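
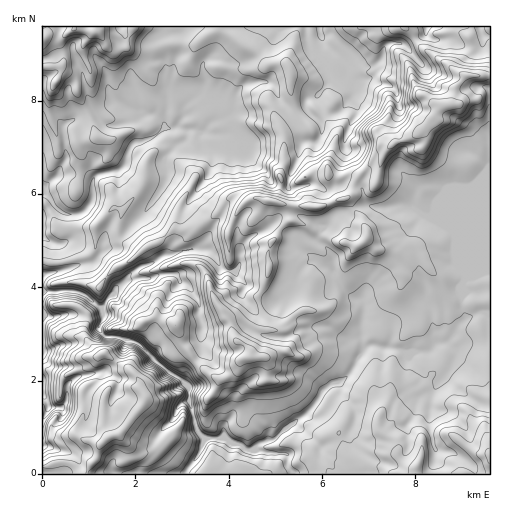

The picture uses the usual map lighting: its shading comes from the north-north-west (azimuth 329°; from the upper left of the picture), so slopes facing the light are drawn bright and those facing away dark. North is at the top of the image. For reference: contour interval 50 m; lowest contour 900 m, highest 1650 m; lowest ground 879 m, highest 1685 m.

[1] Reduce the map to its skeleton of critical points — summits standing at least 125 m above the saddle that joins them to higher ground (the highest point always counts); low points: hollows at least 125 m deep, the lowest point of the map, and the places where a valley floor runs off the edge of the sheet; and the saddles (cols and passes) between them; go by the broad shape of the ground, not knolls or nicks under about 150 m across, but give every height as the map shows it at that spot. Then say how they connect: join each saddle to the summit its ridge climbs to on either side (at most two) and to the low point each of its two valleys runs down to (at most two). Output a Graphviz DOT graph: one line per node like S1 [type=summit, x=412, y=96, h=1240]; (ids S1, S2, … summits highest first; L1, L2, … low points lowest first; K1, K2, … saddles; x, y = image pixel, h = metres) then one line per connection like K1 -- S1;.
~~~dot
graph terrain {
  S1 [type=summit, x=145, y=400, h=1685];
  S2 [type=summit, x=247, y=358, h=1682];
  S3 [type=summit, x=449, y=105, h=1676];
  S4 [type=summit, x=489, y=456, h=1663];
  S5 [type=summit, x=74, y=29, h=1355];
  L1 [type=low, x=43, y=220, h=879];
  K1 [type=saddle, x=260, y=303, h=1455];
  K2 [type=saddle, x=481, y=311, h=1353];
  K3 [type=saddle, x=289, y=469, h=1280];
  K4 [type=saddle, x=166, y=237, h=1251];
  K5 [type=saddle, x=193, y=419, h=1226];
  K6 [type=saddle, x=152, y=49, h=1087];
  K1 -- S2;
  K1 -- S3;
  K1 -- L1;
  K2 -- S2;
  K2 -- S4;
  K2 -- L1;
  K3 -- S1;
  K3 -- S4;
  K3 -- L1;
  K4 -- S1;
  K4 -- S3;
  K4 -- L1;
  K5 -- S1;
  K5 -- S2;
  K5 -- L1;
  K6 -- S1;
  K6 -- S5;
  K6 -- L1;
}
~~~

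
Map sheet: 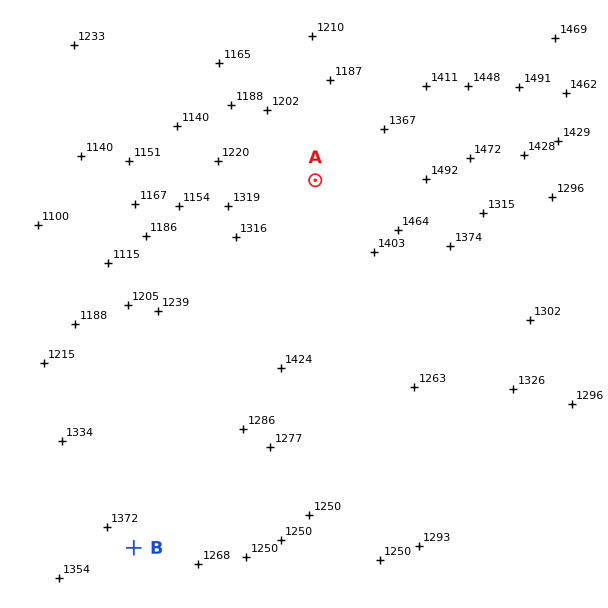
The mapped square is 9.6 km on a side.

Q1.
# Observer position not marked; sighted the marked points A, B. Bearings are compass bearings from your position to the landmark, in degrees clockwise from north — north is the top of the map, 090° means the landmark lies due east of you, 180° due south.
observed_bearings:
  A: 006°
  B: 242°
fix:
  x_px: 285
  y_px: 467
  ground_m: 1255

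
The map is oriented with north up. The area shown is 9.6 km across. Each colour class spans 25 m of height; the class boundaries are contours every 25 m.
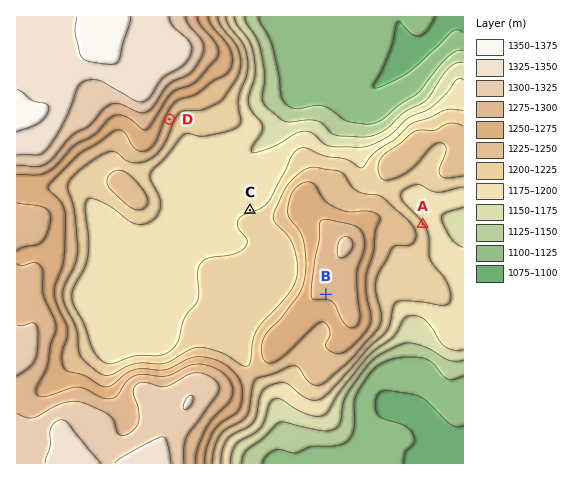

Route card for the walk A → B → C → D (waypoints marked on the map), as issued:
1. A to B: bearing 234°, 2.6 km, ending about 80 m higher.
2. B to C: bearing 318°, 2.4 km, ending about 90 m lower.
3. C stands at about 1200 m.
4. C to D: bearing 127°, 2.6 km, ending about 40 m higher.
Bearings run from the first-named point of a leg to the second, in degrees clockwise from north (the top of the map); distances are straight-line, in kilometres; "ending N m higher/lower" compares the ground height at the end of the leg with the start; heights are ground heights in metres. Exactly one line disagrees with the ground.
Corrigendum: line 4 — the bearing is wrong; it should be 319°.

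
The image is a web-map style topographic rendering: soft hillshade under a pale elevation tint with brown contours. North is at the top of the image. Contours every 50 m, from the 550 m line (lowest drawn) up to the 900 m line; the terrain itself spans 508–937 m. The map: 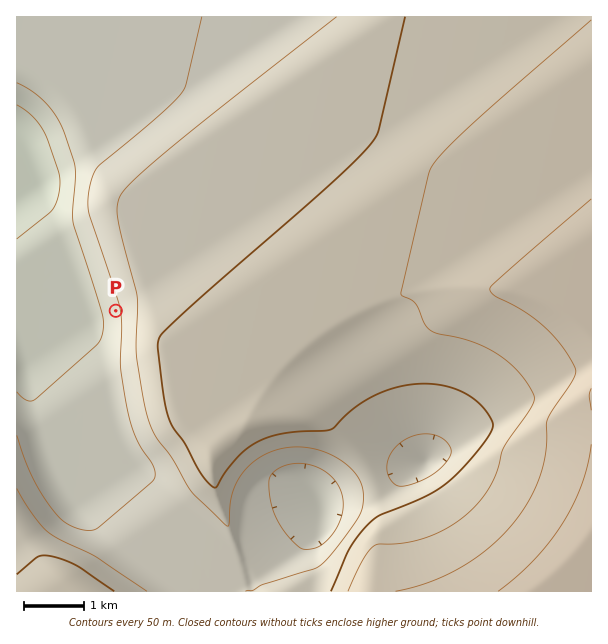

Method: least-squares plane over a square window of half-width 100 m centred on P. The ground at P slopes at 10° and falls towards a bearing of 259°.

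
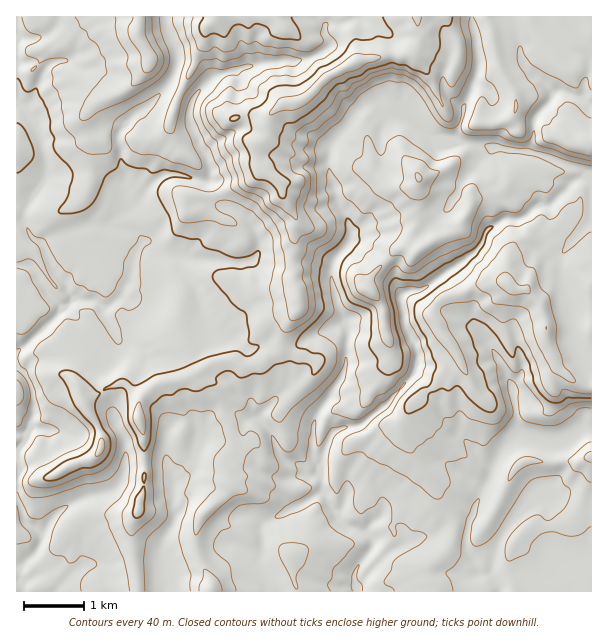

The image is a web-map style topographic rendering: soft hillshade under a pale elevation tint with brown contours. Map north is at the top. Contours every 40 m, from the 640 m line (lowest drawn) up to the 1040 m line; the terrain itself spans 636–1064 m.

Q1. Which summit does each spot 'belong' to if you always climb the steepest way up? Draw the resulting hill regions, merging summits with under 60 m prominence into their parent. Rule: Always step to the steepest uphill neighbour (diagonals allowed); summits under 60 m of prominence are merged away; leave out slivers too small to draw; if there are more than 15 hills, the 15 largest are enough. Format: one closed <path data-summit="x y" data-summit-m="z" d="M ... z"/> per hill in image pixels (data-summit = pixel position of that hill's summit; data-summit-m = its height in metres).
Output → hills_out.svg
<path data-summit="353 63" data-summit-m="1064" d="M591 16l-271 0 5 8 0 11 5 10-10 9-14 6-45 2-46 14-9 8-1-6-5-6-11-6-12-4-3 13-8 12-14 16-15 9-11 11-8 12 3 14 0 15 5 10-3 14-25-14-47 1-7 2 2-18-4-21-8-18-9-10 9-14 9-24-10-10-17 3 1 527 575-1-1-31-22 4-11 8 0-6-6-12-4-21 0-27-3-10-11 3-30 34-10 18-4 24-8-1-4-4-10-19-2-15 3-15 12-29 11-18 1-7-7-4-41-44-6-17-7-7-8-15-10-8-2 5-20 21-30 26-18 3-11 5-11 23-2 11-7-10 1-36 29-46 3-9 2-21 0-15-10-21-7-27 1-18 18-24 0-12-6-15-7-11-9-33 0-12 4-13 31-37 6-3 8 0 15 15 22 6 24 18 24 0 18 4 47 5 49 17 12 8 3 0z"/><path data-summit="419 177" data-summit-m="963" d="M377 103l-8 0-6 3-9 10-5 9-17 18-4 13 2 20 4 9 3 16 12 21 1 17-2 6-12 12-5 10 0 14 3 12 14 36 0 15-2 21-3 9-13 24-12 15-5 13 0 30 7 10 2-11 10-23 12-5 15-1 9-6 24-22 20-21 4-9 2-14-3-10-11-20-2-28 3-4 21-4 48-35 7-8 5-12 6-7 14-8 15 0 18-13 13-1 21-23 15-5-12-8-49-17-47-5-18-4-24 0-24-18-22-6z"/><path data-summit="507 284" data-summit-m="934" d="M591 176l-7 0-11 5-21 23-13 1-18 13-15 0-14 8-6 7-5 12-7 8-48 35-7 2-9 0-8 6 2 28 11 20 3 10-3 20 9 6 4 10 11 12 6 17 25 28 16 16 6 3 10-16 16-12 18 1 7 3 18 0 11-4 9-8 11-1z"/><path data-summit="137 33" data-summit-m="982" d="M165 16l-106 0-3 10-8 8-12 4-20 1 0 24 17-1 10 10-9 24-9 14 9 10 8 18 4 21 1 17 51-2 26 14 2-14-5-10 0-15-3-14 8-12 11-11 15-9 14-16 8-12 4-15-3-15-9-19z"/><path data-summit="591 456" data-summit-m="768" d="M591 430l-10 0-9 8-11 4-18 0-7-3-18-1-16 12-10 18 0 6-17 32-9 30 2 15 14 23 8 1 8-32 14-22 22-22 8-3 5 2 3 47 3 13 5 8 0 6 11-8 23-4z"/><path data-summit="216 17" data-summit-m="1031" d="M318 16l-151 0-1 10 10 24 0 12 24 10 5 6 1 6 9-8 46-14 38-1 21-7 10-9 0-3-5-7 0-11z"/>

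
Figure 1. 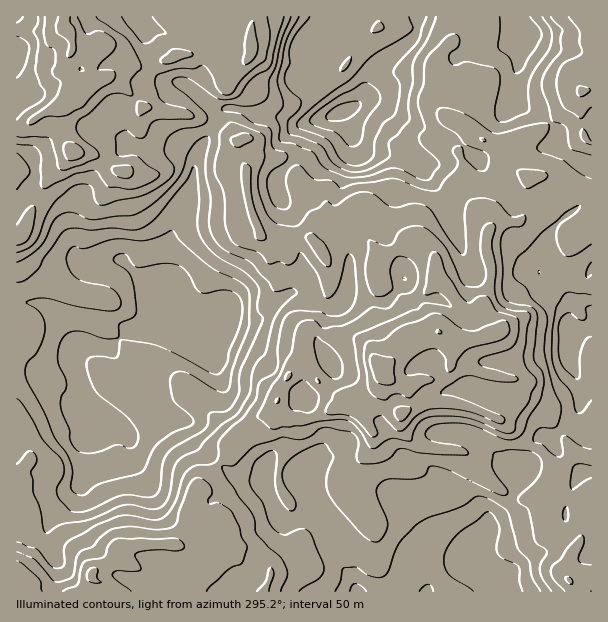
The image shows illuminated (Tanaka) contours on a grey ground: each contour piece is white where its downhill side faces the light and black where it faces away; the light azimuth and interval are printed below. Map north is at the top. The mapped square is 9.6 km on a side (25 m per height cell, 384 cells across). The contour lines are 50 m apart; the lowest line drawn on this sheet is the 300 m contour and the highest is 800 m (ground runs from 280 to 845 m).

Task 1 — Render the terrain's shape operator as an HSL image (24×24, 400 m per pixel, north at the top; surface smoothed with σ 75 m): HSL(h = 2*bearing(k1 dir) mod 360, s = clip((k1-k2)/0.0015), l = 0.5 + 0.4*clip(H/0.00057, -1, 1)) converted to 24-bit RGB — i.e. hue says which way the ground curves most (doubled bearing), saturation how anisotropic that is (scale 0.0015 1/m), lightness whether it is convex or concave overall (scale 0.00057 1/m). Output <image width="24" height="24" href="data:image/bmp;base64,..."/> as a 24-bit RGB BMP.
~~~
<image width="24" height="24" href="data:image/bmp;base64,Qk32BgAAAAAAADYAAAAoAAAAGAAAABgAAAABABgAAAAAAMAGAAATCwAAEwsAAAAAAAAAAAAAmdOZEWiQ/QCPzfL+eEsBOTbFT5p3t2tSQC60How177CdYkm9j5e0sEi3NkCdccF6g2+bQrqJjJ1HSj0paiM/kju31vT1r7fu25JrKAcsNuaL6z6N1afoqEazbYO2cpWxrYGwf7bEYd+bjjeWk7uBkzaftWi2kq5sV25qiJRob1t1b0acnFG1M7podc460blEe3M9KniTaKHFiJzKwbLZgIrb7kXKsVFxqbuZaK1sQmF6l0lIrz5eaDxjscCFi7fBal6TjohqcXZZL1Fbk1NVnLKJPbiJ14RlcpGLSqdpI1I/SGo4xMN9VC1boSqD5tGFfbdrqHarcSNykb9wikePX0uwotqti09ygkVoqHp/nJR9PRs6OtJne7yKmVBK0sJnqlVxybVcETk+YY1XjJBFRyFBQ4Jy9OrXtGNeblM3eUOQN6eAbU6fxMiYjGRAbD8+aaGIcnGYokWFme7xJ83ZtT6twaWNIYp0z6+ay+bXORiIaYqMW3aEWUiShsa2wHpO3iVOwZtTGD8dq4MfKmkxjHhK5md8UKpkfU0tK4TYgdrdcsVPc0E2L4tnvJNiYl7JjNZykXxCWjd4bEZGdVVHOYM/RJBCgTOCyZve9Knd1GLJyLhYLHEsJCsS2f871w6yO/9eJVYNSi0HMQICt/+SGIhwQ6pNWEiXmLiGgk1xZEBmfVtjcIxudaedfD0zLrQ/Gotd1Emf983ZRNXq1k3/yMD+fv+/ELfQ+q7XSjPxocD/zPL/74+mNFetcMaPIS9xhWVPkVqDX0GBtqOGdK6uYF+CgZWzrOPPLw5db3089Oqa/wI8A/91KYC75gCapPWNVXzk048pOlIWilQ4scJ60PDWLbrUOxNegl1JUHdpT02MdbyClVyOeZyles6cgUQuDAsoscOUQRtp/8W1GeIuLxgwU+vV/c/OIksUgy4428liLH4pitAtrdQ5HRZLaCCG3ZeSRlqAW2BFf4dKRadbkpBIk187c2GlIkx7o4hXp1im39yeoifnaYrbd+y7uUy3+c34eqPooqv137T8v/LId6VnEypZGHlml9V3ly6AkFh1sqNYRc9nRaC0mVB0jWFBKFJBcSM9ILY4puGi5DhGHEw6s40+MHAym6c+6NSNWxoqKcwWvKH7+ND7lAOiTMQajZI6UoOmnNXpucvsx3iyVjhQbUprq4iFfT9lGUk15NRNN3ATm0IuFZRry2QvGOhEgBGF/LgeK/jr/82PDSYTdyQO5iBpP1vZPpIvPcReXUksW20ufTg+nF90WFtze09RlkpbSYF2nst3Rpelv9A7EX3cWd6O3FBTCiEs5vzPKw5F9OqDQyWQNhxNvJRugrQ5u9LxKX12XDQ/h2k8VlEtXaRAQ1KMeFCrtaDNmJvQrO/iaTLr0frfdRx4U+ePuDrJmsLXuOykIQQv+vjRPRVBRKNdQmum3bCr/tLNYCp+Zz6ku4uif7O1f7V6F2RvUEaaua2fp8+QOOGwWC9twINlmmTMmMI/PZZ4nrN2nC5POzZ/zuKwhVbpzpXLKH1t61GJEbcV1FJxKV9mzmV5qWlMr79gGGNAEig7r7dj5fi+HA8zRYRLer2DMarW7NfzinK/iM7OriDEjb2Se7BxUBk1uqswt2yeK7qgDinE9F6dv60rCtW90+D4urPx7cv1ABAz0NOo+PfHHRZcZ8CRUNR6IrCPXx5G3n1fYSMaNzoc2thwbi1bW6PKv9Tneo/NkE4zMAsDIbR1z/zyWTT1Ni0Orpssj1M+Ax410JFr1vGsRPn5Y7Xe1rTVWB9dLBg1xK9Ytl2UWYOq0F0vPO35iM/oiow4WiE67jWO8dH6K+WGcHEKS2csi0Wb06VagjXfn+b5AM6j+vkU8B4AJTIBHTIBUAwuYUmscqJhnjhWyKp1fNO+Y9AsJE9u3mGskR54l+dRKHgg90CZ99TuLWyMNaJ0lee5QKvIbwcnxykAAKIChteaiWzw+onmDUcdCTkTSFwvlXu5u9GamWJryaV/DyMwjjlYrX6d5cS/wz+tr8huc50v7oHDXmfTwis8PSAIGXNOmOau+VVzZ/YOCxwopEew+dLrE3KHRnnBQ46twtmTW2iAyralHCOlQ1G8vbHNu8mrS1MgwZQtofeD6JmwSN/bMCC13dD7nkf6b7qr7aGx8+vYBRkuXYmjpVu76X63B0QZDnhq56ugf5NvcZxNaDR1JlBSp4JBw3A5Fy/r8eHSU/uASOFbkCtfYyZJkJU6fZQym1GrzdN56piPNh+MF1w/RV5duX9yzbTZAFCE1Zxsu6d6l4xpXz57Pxw/iqcncuBf"/>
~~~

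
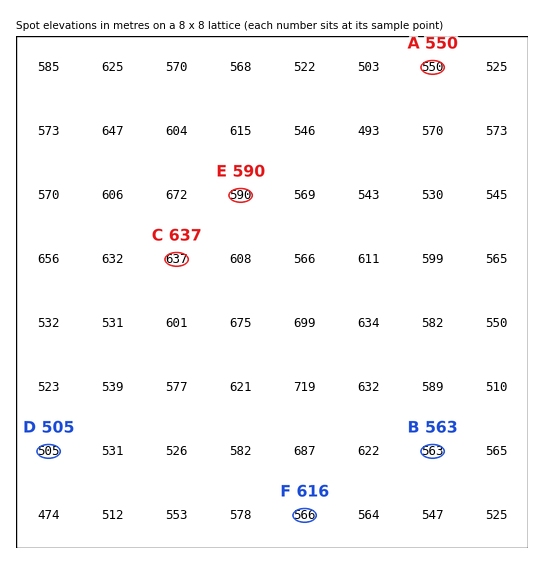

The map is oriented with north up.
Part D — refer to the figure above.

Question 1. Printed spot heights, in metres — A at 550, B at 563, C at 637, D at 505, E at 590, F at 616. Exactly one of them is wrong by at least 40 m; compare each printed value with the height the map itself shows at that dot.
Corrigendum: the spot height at F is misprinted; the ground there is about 566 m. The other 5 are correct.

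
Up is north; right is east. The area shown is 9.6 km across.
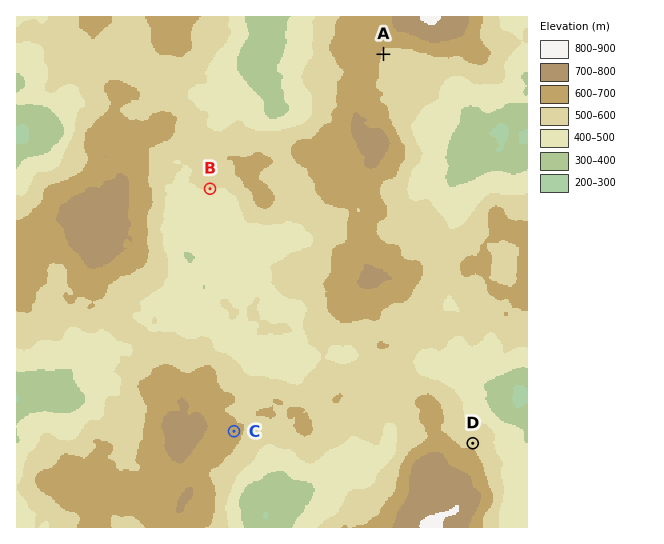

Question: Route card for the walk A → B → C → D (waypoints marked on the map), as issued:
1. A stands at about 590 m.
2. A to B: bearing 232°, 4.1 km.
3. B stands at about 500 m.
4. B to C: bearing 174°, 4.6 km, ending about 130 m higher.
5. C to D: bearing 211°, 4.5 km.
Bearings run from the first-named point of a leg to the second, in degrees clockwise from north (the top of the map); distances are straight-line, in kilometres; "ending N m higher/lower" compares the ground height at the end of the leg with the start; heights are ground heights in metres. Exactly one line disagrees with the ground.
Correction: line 5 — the bearing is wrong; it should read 93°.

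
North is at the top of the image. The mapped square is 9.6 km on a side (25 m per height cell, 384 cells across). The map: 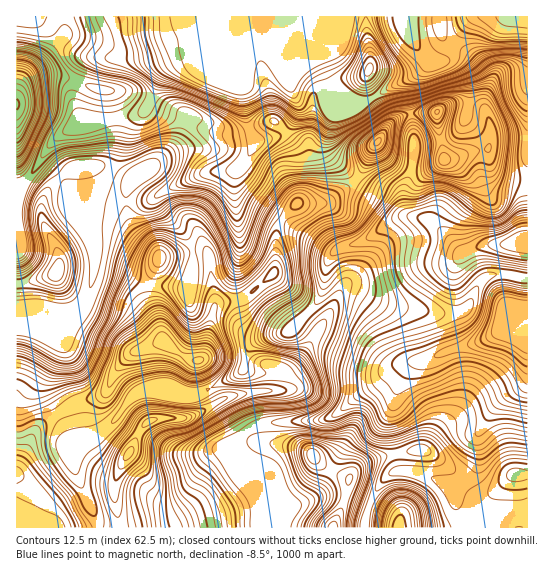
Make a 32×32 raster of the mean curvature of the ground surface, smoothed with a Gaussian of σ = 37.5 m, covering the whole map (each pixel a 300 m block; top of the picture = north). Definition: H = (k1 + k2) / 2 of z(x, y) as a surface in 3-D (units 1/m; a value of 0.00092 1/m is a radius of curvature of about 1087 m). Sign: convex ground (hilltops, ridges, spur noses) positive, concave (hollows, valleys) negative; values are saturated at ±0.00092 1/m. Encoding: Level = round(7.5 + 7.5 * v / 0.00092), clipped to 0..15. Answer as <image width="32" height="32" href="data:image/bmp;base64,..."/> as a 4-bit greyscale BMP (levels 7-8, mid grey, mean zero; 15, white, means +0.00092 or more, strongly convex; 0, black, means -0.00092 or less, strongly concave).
<image width="32" height="32" href="data:image/bmp;base64,Qk12AgAAAAAAAHYAAAAoAAAAIAAAACAAAAABAAQAAAAAAAACAAATCwAAEwsAABAAAAAAAAAAAAAAABEREQAiIiIAMzMzAERERABVVVUAZmZmAHd3dwCIiIgAmZmZAKqqqgC7u7sAzMzMAN3d3QDu7u4A////AHiaVph3l4hXdZ7AXrpWh3iImDi3eHiYZ3U11B76Rnh3eZVZpJhZhXd2ZroHhVd4iKhkeMand3Z3V7muUjV4h7uXVnbdg1Rnd2n5e6qruXaYiVd0jVJCJomb6rdYrIVGh3p3dS3+/GMjIQCMM2iIhphnmYonuXz6ZWeFGHRpmZdnhoudgTQgbv/++mVmeImYdZl2XKZBnFA1arVmV3Z5mJe4QlnLmd/3Xdx1dmZVV4iWdFVY26yJxWQlmIZnd1VFZWd2V4e9RpOFI6t3eImZlGd3ZkWVqxW2lmRLh4iJqdZXZYdUyXZGycmLV5eYiYbGFbzpRIl3VrSc21S5l3dlrL8oylV5zFfSSuhTmZdmZXqXCMhVd+154inHYiWJeIVUNS61d3a3XKJKtnZ1OJhnZUM/Vnd3V92SWcmZy2NEZ3zEPmd3hxarg3euq5endzSctyqXdoqEJGVXe6mZZnpJmIaBu7mKu3RVSKVVWYhI/HqU4GqqiMuaqVWYh437I9mbo+QTRmR5h2hlWfWe/QO0esTZVWVlVorLjvWgAb958ly021V4h1vshDmQlXAJz/uOY8k2vN2ZYjRHVLdbYAF8zWTaeYZmREZ3eWZ5jeliAE3HqGRFeHZ3d3h3dUrnVmVZy1V6mIhmiHeHd3dJw1eYhSRmiXeYZ3d3iHd3aYN3t1Zm"/>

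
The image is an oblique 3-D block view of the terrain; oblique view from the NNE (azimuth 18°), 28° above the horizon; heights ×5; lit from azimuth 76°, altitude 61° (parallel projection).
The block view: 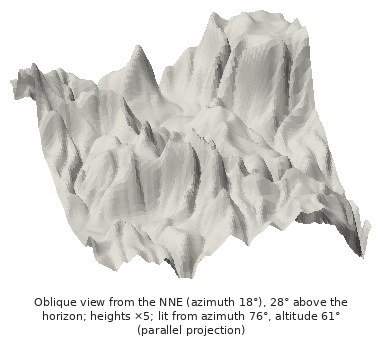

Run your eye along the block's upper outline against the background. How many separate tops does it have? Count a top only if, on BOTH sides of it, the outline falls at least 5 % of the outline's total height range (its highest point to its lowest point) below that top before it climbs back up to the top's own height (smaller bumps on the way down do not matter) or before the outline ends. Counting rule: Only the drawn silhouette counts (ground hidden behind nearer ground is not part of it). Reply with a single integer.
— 3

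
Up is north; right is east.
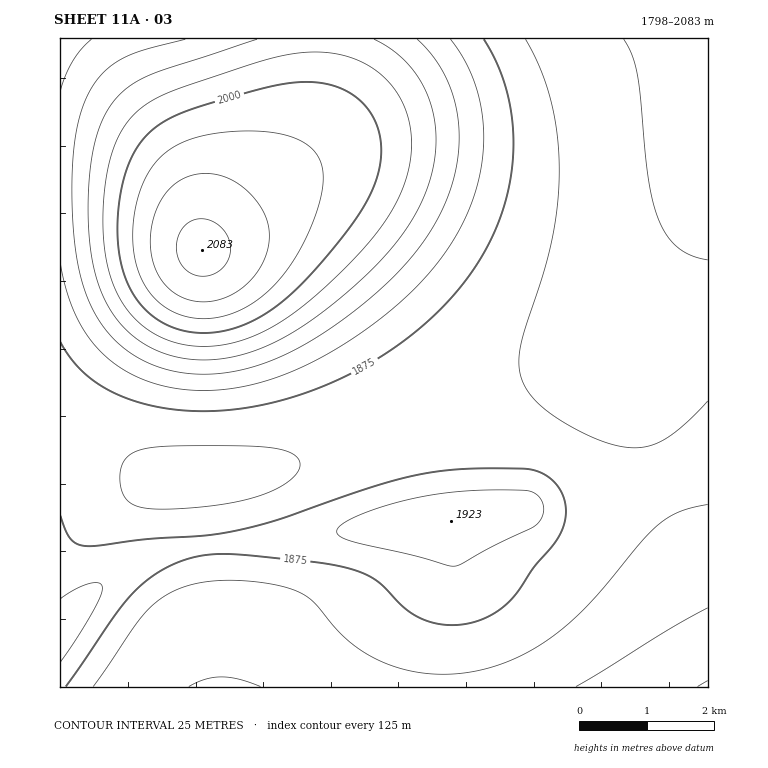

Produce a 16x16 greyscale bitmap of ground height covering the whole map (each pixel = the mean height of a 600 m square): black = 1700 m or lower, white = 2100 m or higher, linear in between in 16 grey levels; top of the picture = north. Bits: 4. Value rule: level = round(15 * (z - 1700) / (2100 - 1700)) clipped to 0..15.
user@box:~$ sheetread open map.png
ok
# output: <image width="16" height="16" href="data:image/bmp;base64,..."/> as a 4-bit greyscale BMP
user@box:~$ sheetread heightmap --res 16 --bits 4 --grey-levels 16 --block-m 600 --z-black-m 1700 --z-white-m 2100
<image width="16" height="16" href="data:image/bmp;base64,Qk32AAAAAAAAAHYAAAAoAAAAEAAAABAAAAABAAQAAAAAAIAAAAATCwAAEwsAABAAAAAAAAAAAAAAABEREQAiIiIAMzMzAERERABVVVUAZmZmAHd3dwCIiIgAmZmZAKqqqgC7u7sAzMzMAN3d3QDu7u4A////AHVVVVVmZVVEdlVVZmdmZVV3ZmZmd3dmVXd3d3eIh2ZlZmZmd4iIdmZmVVZmZnZmZmZmZmZmZmZmZ4iHdmZmVVV5q6mHdmZVVYrNy6l3ZlVVm97supdmVVWb3u3LqHZVVZvd3cypdmVUmszMzLl2VVSJq7zLqXZVVIiZqqqYdlVV"/>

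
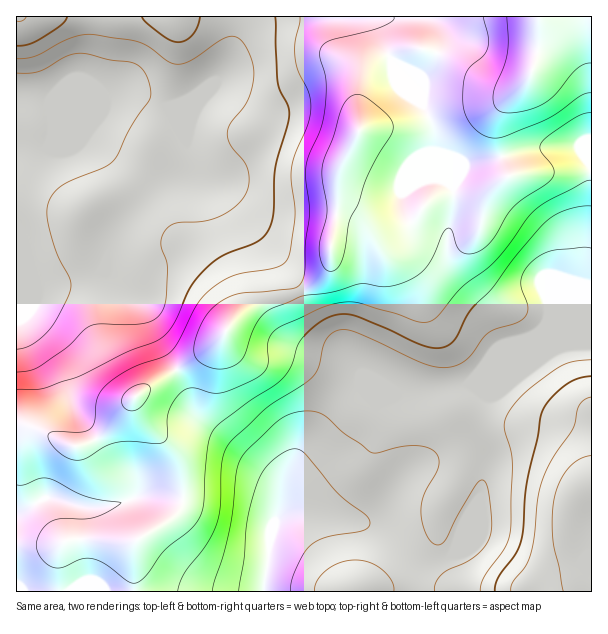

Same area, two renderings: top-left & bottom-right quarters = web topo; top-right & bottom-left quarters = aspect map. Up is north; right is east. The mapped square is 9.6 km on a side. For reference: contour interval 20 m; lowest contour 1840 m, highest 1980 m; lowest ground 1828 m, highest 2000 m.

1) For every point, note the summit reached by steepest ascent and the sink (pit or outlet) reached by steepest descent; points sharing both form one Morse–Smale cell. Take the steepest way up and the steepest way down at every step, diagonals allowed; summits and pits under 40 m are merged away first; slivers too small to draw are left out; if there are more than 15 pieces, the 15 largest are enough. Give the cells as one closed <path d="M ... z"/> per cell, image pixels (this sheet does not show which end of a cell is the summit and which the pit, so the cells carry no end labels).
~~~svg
<path d="M591 16l-51 0 0 28-8 28-8 12-9 4-14 0-9-3-33-23-19-8-23-6-19 2-21 11-9 7-4 6-6 24 2 33-18 33-4 10 0 29-7 37 0 20-5 12-23 18-16 6-18 4-24 10-13 11-9 15-13 13-70 43-19 24-20 20-17 9-10 1-36-18-17-4-5 1 1 167 394 0-1-19-9-17 10 9 14 0 24-7 5-6 10-15 17-42-1-19-6-6-19-7-20-1-22 7-15 13-14 22-15 14-7 4-38-8-31 0-16 4 43-43 37-21 10-8 6-14 3-22 4-6 10-6 8-2 27 0 42-11 94-39 31-2z"/><path d="M539 16l-522 0-1 407 22 5 36 18 10-1 17-9 20-20 19-24 70-43 13-13 9-15 13-11 24-10 27-6 21-12 9-10 5-12 0-20 7-37 0-29 4-10 18-33-2-33 6-24 4-6 9-7 21-11 19-2 30 8 45 29 9 3 14 0 9-4 8-12 8-28z"/><path d="M591 344l-30 2-94 39-42 11-27 0-8 2-10 6-4 6-2 16-7 20-10 8-37 21-43 43 16-4 31 0 38 8 7-4 15-14 14-22 15-13 22-7 20 1 19 7 6 6 1 19-17 42-15 21-24 7-14 0-7-4 6 12 3 19 178 0z"/>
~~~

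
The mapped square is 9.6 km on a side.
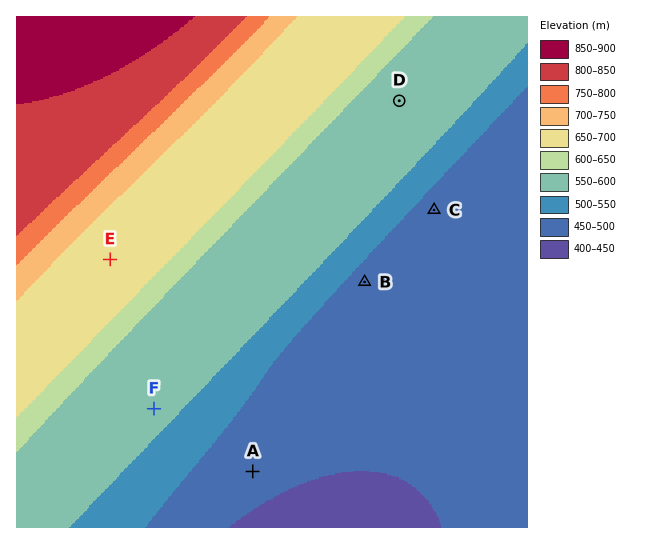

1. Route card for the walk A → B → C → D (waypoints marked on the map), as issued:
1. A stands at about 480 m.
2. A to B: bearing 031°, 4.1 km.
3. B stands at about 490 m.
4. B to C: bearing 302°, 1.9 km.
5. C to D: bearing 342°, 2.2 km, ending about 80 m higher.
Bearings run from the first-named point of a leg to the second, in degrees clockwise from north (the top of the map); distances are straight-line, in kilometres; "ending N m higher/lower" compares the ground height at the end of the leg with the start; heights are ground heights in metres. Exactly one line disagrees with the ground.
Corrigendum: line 4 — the bearing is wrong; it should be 044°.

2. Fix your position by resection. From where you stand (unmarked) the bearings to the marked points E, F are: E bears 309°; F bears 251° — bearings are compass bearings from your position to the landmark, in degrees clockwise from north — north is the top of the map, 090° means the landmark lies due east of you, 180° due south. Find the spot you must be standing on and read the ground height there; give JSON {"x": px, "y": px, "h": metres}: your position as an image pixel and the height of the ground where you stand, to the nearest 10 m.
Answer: {"x": 253, "y": 375, "h": 500}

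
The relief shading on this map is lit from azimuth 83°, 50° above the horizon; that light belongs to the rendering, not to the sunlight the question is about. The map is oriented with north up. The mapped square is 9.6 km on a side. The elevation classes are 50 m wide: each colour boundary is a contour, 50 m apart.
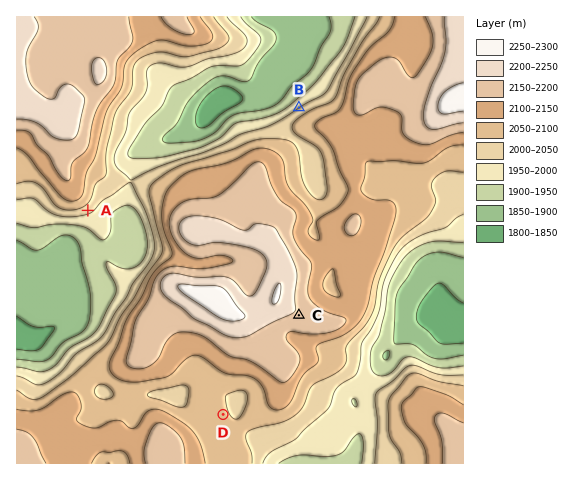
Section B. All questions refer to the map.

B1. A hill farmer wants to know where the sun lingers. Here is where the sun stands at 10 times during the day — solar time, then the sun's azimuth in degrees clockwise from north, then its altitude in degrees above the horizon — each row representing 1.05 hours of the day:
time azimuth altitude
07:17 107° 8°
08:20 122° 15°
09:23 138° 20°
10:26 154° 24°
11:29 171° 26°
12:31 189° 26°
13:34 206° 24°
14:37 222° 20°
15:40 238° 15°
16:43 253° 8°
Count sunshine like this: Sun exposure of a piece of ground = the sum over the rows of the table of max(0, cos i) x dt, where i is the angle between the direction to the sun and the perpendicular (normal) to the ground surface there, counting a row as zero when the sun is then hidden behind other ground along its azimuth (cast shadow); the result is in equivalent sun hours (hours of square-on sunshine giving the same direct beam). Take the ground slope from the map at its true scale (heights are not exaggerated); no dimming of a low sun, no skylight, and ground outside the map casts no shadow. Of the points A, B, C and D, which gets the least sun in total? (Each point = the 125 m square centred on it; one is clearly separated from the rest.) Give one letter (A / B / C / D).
B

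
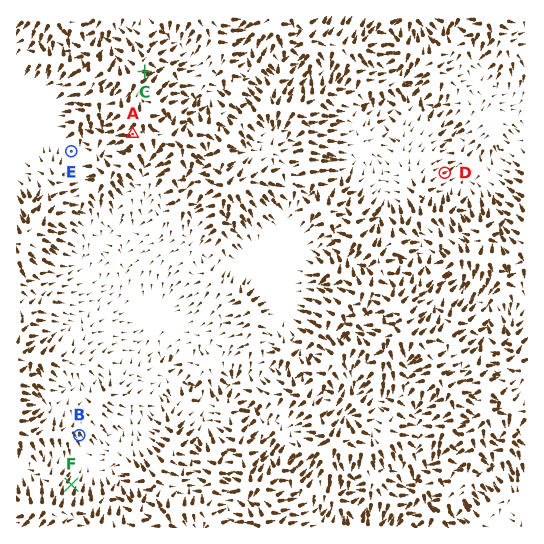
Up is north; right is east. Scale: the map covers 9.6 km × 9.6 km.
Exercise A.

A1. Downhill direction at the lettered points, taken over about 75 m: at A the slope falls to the W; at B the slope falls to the SE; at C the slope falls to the E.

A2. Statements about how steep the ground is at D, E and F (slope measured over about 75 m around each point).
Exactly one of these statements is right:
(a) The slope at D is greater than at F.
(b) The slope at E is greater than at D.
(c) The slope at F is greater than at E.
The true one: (c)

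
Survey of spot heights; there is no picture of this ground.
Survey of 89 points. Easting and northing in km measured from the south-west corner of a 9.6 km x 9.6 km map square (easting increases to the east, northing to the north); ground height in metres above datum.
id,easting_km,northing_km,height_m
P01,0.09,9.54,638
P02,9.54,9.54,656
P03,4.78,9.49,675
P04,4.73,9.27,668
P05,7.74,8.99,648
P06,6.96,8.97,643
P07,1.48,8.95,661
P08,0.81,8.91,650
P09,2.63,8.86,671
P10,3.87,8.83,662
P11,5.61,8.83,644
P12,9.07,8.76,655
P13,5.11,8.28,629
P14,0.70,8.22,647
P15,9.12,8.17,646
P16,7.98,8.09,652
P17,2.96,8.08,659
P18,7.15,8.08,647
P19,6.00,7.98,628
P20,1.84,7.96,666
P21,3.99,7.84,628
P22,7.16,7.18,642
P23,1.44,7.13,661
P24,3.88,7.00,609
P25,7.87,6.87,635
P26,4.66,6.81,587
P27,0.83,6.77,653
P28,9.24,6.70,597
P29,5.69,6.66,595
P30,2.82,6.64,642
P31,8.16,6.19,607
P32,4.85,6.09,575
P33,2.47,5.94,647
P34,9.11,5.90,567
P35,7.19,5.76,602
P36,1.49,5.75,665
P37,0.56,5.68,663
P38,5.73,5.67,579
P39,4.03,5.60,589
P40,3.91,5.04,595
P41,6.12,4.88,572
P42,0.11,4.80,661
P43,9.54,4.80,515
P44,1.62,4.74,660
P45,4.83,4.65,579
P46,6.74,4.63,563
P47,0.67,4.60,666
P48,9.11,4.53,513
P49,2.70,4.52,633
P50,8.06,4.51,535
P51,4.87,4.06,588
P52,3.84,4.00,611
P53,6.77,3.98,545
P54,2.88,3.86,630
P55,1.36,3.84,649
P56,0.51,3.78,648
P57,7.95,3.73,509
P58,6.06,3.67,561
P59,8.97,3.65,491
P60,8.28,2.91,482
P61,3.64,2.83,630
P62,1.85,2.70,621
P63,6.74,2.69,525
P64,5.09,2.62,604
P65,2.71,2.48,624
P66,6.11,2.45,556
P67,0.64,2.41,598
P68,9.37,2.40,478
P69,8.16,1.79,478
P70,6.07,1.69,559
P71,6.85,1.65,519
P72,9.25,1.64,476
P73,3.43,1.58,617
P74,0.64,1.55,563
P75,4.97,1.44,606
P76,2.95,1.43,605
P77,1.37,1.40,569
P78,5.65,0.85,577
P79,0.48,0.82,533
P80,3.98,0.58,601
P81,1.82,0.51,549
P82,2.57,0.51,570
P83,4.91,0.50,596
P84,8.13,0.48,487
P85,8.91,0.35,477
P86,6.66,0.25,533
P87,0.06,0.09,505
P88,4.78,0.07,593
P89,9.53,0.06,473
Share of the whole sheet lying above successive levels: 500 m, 91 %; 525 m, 86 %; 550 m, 80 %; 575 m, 71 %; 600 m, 56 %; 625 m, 41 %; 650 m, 19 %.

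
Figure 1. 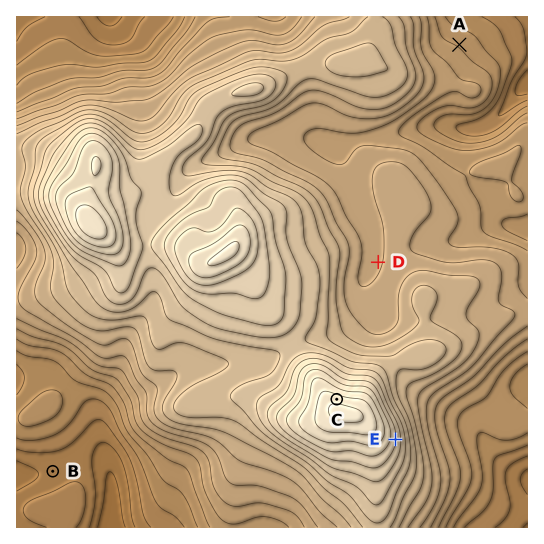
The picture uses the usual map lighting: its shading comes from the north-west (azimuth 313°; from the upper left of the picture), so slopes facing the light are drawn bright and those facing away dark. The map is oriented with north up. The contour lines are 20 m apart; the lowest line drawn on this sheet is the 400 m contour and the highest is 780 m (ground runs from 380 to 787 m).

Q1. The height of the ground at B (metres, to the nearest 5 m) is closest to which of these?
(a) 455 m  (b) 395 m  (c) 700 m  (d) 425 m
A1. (d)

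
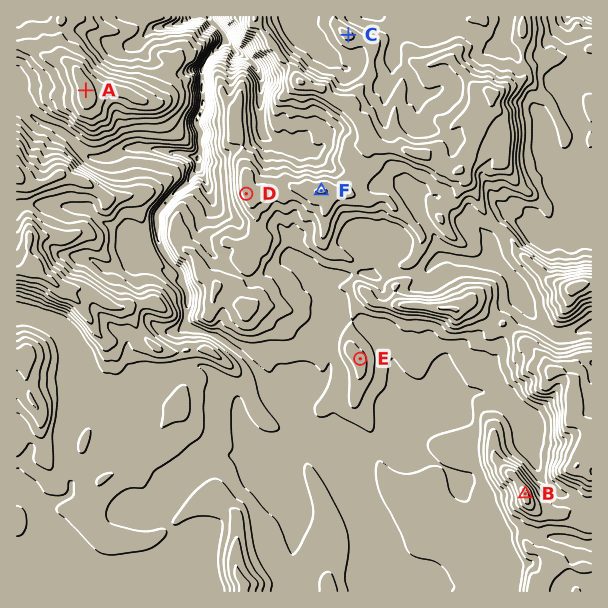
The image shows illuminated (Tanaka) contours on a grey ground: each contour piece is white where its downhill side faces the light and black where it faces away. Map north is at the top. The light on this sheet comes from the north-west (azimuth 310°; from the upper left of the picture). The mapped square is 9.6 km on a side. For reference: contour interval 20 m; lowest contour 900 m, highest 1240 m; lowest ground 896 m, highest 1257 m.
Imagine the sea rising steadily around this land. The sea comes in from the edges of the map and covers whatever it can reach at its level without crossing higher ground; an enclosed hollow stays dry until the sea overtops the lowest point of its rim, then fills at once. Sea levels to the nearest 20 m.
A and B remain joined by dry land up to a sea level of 1080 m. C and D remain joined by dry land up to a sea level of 1140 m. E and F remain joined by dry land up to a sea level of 1100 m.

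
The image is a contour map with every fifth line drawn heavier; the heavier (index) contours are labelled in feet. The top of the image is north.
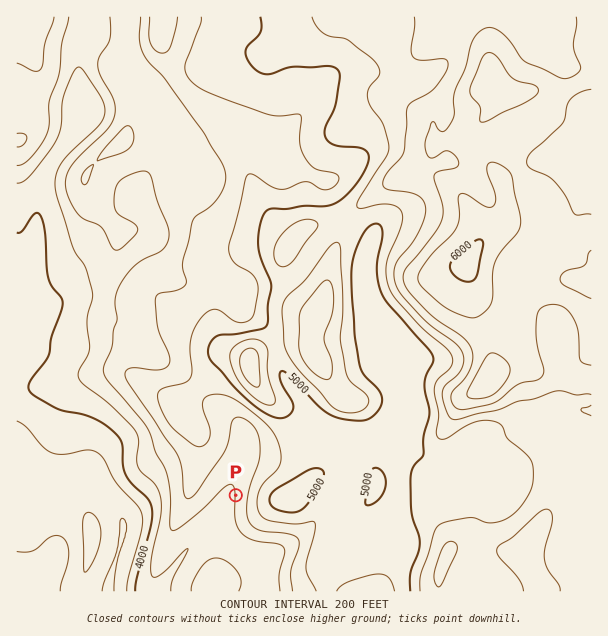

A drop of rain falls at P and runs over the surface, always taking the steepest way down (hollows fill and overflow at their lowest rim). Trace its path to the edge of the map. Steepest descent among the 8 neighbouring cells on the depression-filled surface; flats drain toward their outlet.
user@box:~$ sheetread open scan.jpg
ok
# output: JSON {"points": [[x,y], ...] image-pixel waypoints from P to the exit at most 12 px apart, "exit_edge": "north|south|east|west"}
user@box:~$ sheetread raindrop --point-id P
{"points": [[236, 495], [224, 503], [219, 515], [213, 527], [204, 534], [192, 543], [183, 555], [174, 567], [165, 579], [164, 591]], "exit_edge": "south"}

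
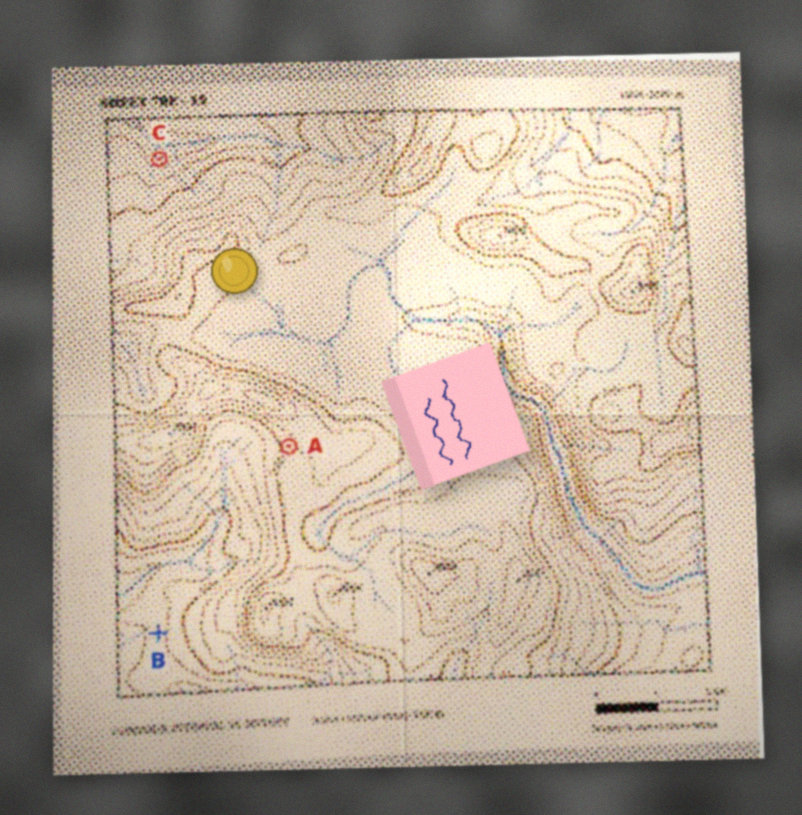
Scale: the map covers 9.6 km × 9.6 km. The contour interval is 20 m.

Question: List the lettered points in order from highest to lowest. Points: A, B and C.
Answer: A B C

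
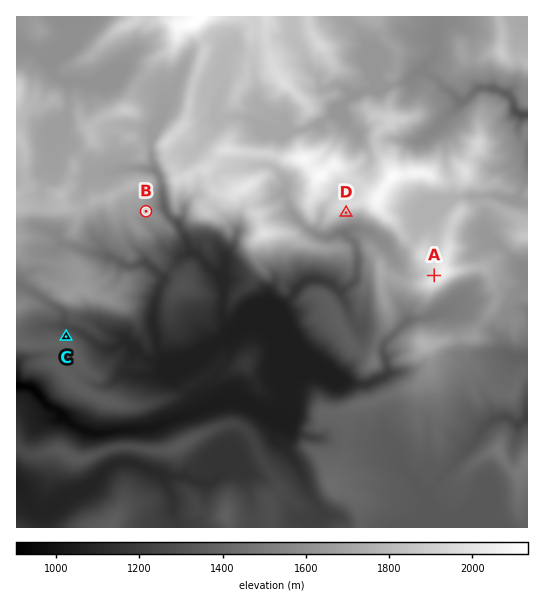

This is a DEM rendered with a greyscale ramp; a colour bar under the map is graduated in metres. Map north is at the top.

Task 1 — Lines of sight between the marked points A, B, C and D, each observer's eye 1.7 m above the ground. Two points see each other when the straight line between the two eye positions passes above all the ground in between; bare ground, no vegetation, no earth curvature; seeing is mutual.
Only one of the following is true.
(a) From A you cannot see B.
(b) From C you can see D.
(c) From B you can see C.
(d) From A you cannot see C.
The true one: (a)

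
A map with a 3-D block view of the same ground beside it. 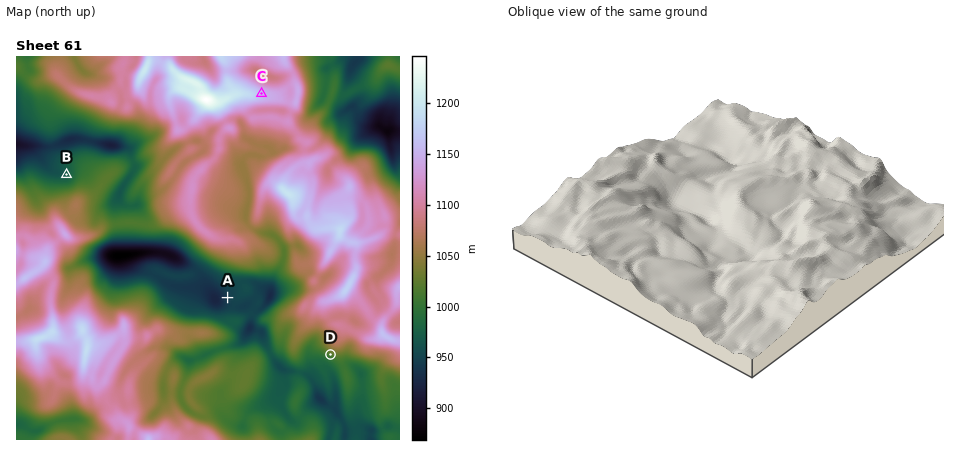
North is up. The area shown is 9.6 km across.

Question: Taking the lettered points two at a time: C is higher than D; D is higher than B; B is higher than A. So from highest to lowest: C D B A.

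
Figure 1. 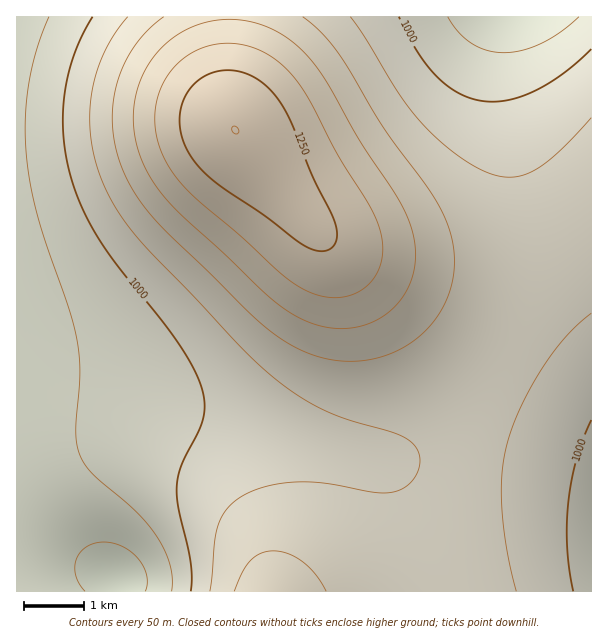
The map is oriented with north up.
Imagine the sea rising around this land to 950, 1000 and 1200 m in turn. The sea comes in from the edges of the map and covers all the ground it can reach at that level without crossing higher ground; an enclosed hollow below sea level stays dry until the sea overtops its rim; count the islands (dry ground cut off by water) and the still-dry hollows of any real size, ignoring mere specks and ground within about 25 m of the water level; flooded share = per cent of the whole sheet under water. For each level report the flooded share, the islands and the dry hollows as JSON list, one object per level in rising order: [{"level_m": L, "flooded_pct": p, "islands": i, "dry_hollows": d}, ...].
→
[{"level_m": 950, "flooded_pct": 11, "islands": 0, "dry_hollows": 0}, {"level_m": 1000, "flooded_pct": 25, "islands": 0, "dry_hollows": 0}, {"level_m": 1200, "flooded_pct": 90, "islands": 1, "dry_hollows": 0}]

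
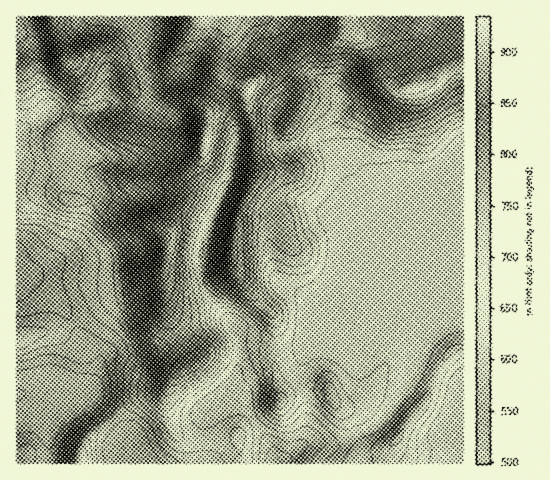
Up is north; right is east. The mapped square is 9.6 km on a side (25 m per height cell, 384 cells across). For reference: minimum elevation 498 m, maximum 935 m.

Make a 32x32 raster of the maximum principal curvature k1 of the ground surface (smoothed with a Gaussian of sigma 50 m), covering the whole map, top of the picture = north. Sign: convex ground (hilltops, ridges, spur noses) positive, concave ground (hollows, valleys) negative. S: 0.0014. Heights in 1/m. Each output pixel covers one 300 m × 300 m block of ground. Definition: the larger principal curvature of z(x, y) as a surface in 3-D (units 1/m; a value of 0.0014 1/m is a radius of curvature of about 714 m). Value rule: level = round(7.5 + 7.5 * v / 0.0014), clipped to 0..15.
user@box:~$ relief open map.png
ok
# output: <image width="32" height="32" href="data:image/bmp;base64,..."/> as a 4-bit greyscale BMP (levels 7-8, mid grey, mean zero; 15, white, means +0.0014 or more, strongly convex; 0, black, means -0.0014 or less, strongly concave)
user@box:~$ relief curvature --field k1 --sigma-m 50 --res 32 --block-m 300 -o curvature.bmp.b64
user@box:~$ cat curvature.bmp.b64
<image width="32" height="32" href="data:image/bmp;base64,Qk12AgAAAAAAAHYAAAAoAAAAIAAAACAAAAABAAQAAAAAAAACAAATCwAAEwsAABAAAAAAAAAAAAAAABEREQAiIiIAMzMzAERERABVVVUAZmZmAHd3dwCIiIgAmZmZAKqqqgC7u7sAzMzMAN3d3QDu7u4A////AJmZ+Yh3iYh5qHiZmZiYiIiZiet3eJupmah5d4iZu4eIiImdt2ariIqpmoeJh42Xd4iIiKqHynd4ict3q5h52YeIh3Z6qtlneHnbmdqYiKyHiHd3eIjNiIiHyZrHeId8h4h4iImIveuYiLd5qHiIeraXeJiIeLmuyYmniIh4iIjJuZmId3uZm8qYp3d4eIiIm6qpiIibmZqHeMmHeIiIh4iIiIiImrmZZXvpeIiIeId4eIeIiIjamZfPqXd4iHiHeHiIiIeI24m8+WiIeIh3d3iHiIiIqtuJvcd4mYiHd3d4iHeId6jcZ6+piamIiIiHeHiHeHiW3nivmIqph4iIiIh3iHebms2Hj5iKmId3iIiIqIiJurysl4+oioeIeIiIiKq8uoiIi8iN14l3d4iHd3iJmYd4iIm5ePl5mYeIh3eIiIiJq6mZuofcqrmIiId3iHiJiHiHeL6orIm5iHiHiIeImXiImIifl61op3d4l4qHeZmJvLqZn6a9nIeIeKmKhoiIm6mHdn246py4iamamJiYZ6h4mIi9qfd4yZiImZmJl3e5icicuonpeMmHis3Ll6mayXqomWm6rbqneJuom8qqvLh7iKlpqImJmIaKh4eah6y9u4ismJl3irq5qYeHeHfKeKmHeqiKeIiIq7mIiIiJ6WeId3mqiZmYd4qHeIiI"/>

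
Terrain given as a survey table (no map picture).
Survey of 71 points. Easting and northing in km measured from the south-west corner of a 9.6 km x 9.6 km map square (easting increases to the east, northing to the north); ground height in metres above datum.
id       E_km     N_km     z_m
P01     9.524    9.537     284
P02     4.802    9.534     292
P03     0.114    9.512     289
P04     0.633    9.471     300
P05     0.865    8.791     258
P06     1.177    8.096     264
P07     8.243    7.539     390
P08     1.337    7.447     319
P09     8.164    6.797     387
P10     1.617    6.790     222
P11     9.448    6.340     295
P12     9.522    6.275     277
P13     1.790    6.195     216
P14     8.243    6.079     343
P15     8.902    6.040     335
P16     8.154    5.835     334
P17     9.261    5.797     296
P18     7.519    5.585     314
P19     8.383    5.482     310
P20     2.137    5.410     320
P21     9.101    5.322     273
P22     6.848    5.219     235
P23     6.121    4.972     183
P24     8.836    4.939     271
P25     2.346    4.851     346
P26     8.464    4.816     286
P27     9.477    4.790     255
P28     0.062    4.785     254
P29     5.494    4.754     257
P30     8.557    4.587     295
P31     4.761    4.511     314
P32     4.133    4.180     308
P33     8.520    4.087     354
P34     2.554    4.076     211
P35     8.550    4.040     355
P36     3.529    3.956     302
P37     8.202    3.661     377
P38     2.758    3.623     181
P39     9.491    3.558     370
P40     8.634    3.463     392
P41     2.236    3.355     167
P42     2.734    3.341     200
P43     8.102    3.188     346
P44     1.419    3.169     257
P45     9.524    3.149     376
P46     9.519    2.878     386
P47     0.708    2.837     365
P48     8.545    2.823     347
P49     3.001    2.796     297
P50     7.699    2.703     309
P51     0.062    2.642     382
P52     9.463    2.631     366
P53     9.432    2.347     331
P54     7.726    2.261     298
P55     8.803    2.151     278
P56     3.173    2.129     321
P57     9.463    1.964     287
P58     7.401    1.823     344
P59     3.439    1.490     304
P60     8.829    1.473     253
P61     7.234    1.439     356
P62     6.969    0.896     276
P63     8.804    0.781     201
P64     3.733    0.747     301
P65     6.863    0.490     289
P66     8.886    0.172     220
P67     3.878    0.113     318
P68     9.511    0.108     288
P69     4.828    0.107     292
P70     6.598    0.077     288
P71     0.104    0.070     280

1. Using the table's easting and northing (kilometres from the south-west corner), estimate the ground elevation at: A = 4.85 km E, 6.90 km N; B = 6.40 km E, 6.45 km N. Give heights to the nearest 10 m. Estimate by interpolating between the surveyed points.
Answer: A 310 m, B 310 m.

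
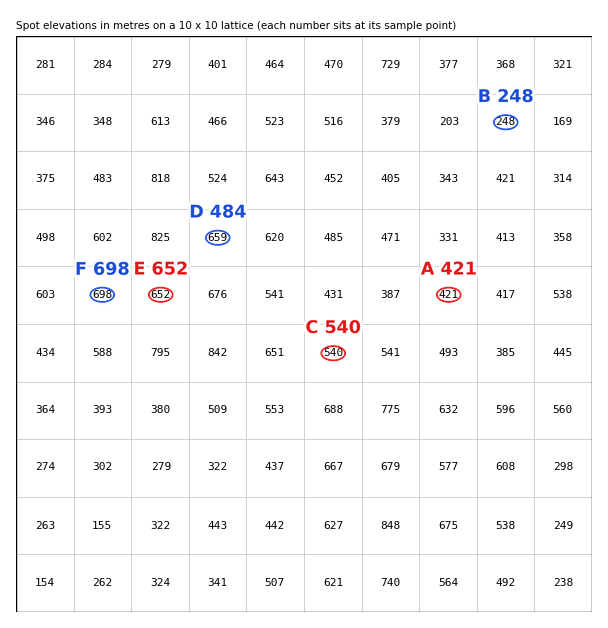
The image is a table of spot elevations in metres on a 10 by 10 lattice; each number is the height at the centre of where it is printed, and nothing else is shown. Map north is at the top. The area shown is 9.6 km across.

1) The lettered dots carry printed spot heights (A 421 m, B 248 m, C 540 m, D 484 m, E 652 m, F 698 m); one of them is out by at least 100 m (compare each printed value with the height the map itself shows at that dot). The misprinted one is D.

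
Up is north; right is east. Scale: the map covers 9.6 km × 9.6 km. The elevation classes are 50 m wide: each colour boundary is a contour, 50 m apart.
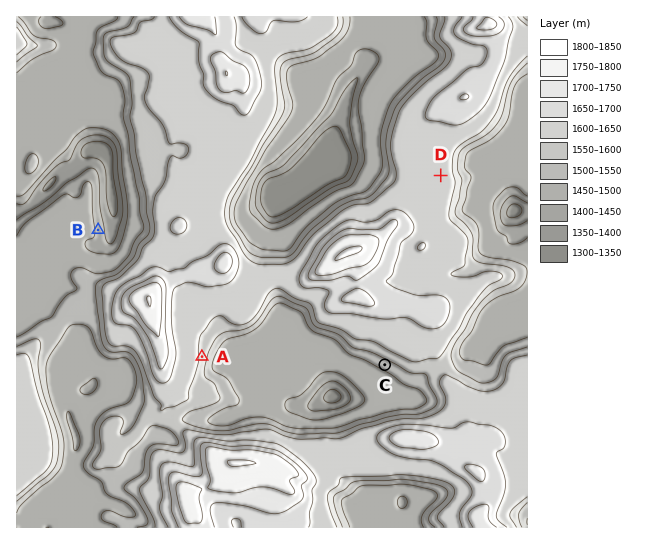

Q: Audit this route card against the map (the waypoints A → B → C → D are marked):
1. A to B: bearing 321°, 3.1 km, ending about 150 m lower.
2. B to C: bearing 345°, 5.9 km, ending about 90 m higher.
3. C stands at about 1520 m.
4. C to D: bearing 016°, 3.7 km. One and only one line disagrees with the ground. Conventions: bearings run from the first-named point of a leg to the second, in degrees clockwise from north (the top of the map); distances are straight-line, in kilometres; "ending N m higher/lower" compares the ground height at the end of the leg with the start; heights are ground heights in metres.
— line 2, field bearing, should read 115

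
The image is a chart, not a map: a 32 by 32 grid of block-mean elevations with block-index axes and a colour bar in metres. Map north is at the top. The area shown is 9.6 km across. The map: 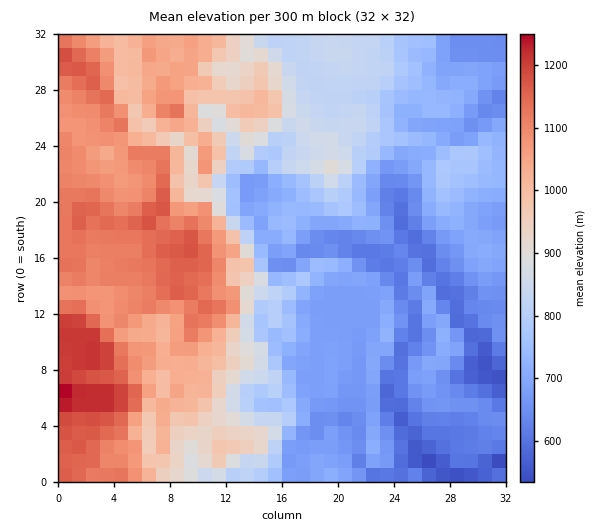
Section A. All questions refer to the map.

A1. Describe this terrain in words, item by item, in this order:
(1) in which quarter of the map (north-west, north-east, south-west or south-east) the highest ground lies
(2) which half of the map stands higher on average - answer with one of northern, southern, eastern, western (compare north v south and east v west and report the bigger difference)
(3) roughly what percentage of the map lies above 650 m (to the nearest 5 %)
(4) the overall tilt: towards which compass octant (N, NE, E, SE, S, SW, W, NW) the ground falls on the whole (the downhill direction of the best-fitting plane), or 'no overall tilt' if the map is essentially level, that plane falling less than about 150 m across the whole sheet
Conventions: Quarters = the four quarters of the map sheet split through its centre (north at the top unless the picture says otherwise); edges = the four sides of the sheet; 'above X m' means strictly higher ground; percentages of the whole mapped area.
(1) The highest ground is in the south-west quarter.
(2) Taken as a whole, the western half is higher than the eastern.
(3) Ground above 650 m makes up about 85 % of the sheet.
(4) On the whole the ground falls towards the east.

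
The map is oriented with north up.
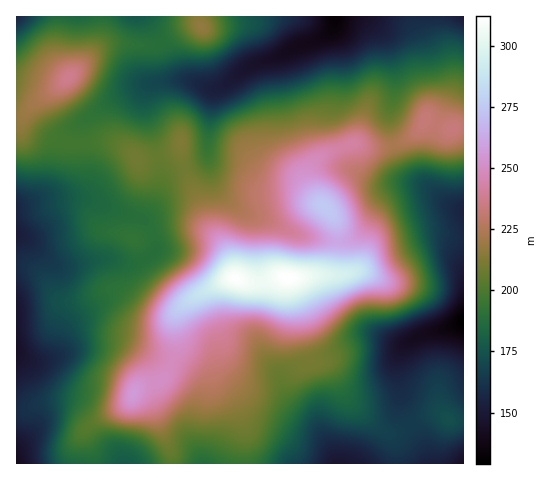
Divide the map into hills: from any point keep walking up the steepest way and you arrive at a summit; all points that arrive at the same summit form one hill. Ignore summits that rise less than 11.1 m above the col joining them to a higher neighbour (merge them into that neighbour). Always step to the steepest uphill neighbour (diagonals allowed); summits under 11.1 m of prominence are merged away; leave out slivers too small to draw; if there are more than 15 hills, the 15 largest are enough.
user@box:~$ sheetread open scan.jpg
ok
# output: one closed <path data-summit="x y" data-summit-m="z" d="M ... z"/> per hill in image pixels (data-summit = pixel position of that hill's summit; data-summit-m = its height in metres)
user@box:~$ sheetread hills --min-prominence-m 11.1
<path data-summit="287 277" data-summit-m="312" d="M463 16l-127 1-3 17 5 14 1 21-5 49 17 48 7 8 19 8 35 1 14 3 5 4-5-1-16 1-21 8-10 9-13 20-10 9-7 4-19 1-37-8-22-12-30-10-24-22-5-9-5-23 4-52 5-17-28-8-41 4-34 15-31 23-1 21 3 29-5 13-11 8-27 5-25 9 1 257 447-1z"/><path data-summit="323 206" data-summit-m="275" d="M333 28l-8 8-10 4-16 5-21 12-29 9-35 25-4 24-3 42 7 29 27 25 30 10 29 14 30 6 14 0 12-5 10-9 13-20 10-9 21-8 20-1-18-6-35-1-19-8-7-8-17-48 5-59z"/><path data-summit="69 77" data-summit-m="238" d="M144 16l-128 1 1 189 24-8 27-5 11-8 5-13-3-48 18-16 14-9 34-15 39-4-9-5-15-34z"/><path data-summit="201 26" data-summit-m="217" d="M335 16l-191 1 18 24 15 34 30 12 9 1 11-4 26-20 25-7 21-12 26-9 8-9z"/>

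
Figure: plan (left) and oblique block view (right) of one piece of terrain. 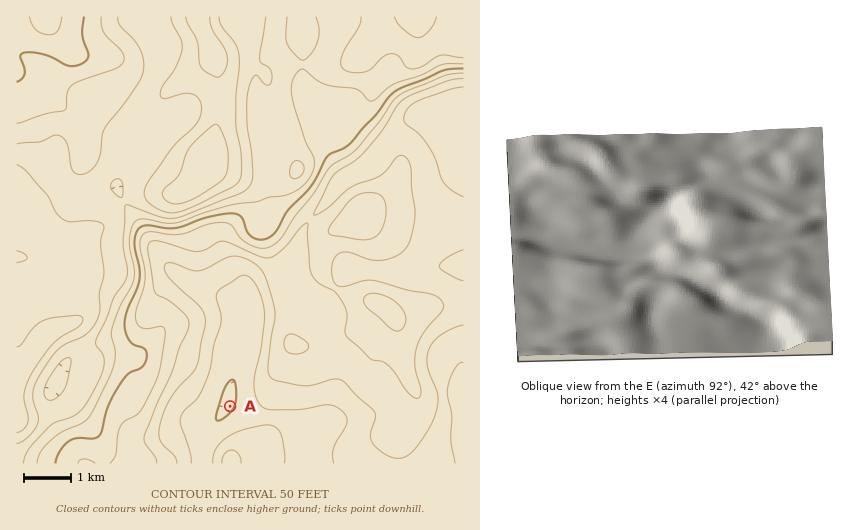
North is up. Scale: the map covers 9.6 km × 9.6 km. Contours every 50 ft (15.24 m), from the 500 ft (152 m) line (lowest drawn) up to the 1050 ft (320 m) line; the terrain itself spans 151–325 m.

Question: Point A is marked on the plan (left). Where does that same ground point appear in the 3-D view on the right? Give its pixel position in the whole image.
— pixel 553 249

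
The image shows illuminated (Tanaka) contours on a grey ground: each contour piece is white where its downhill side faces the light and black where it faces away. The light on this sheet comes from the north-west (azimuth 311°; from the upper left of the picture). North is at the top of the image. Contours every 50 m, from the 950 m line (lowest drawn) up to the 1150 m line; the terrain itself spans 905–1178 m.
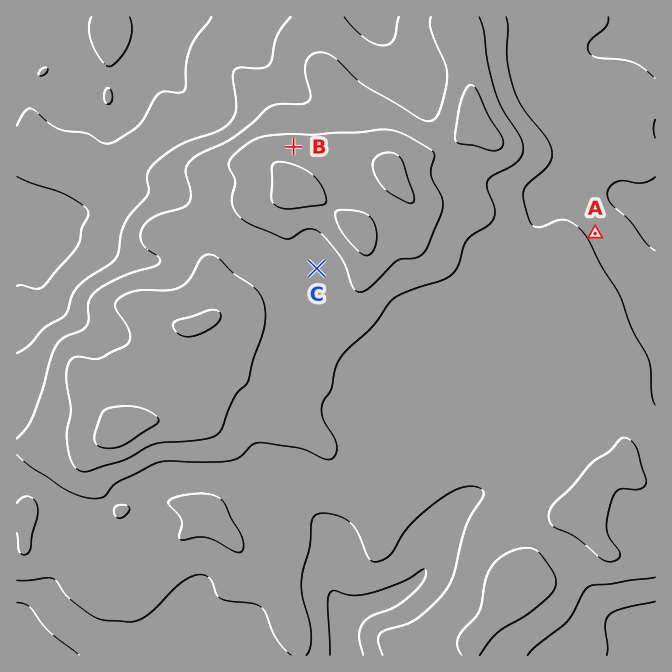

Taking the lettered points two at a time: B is above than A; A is below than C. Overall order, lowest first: A C B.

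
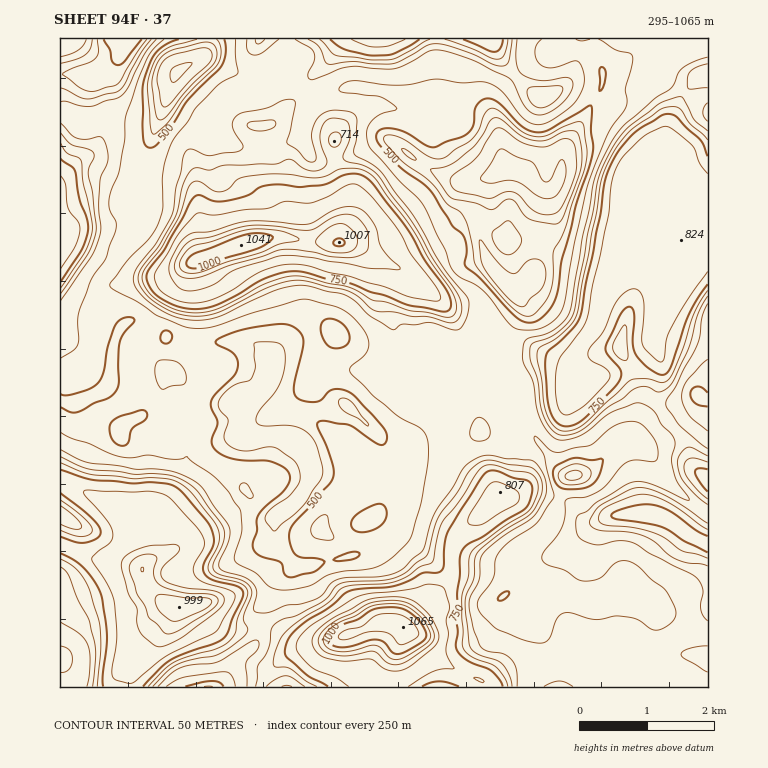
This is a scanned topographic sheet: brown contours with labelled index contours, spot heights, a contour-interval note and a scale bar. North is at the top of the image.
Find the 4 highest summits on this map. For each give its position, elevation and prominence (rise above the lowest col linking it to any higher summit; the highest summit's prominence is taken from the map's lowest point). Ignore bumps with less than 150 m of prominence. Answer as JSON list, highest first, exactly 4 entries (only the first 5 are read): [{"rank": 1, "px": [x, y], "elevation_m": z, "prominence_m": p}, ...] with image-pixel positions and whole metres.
[{"rank": 1, "px": [403, 627], "elevation_m": 1065, "prominence_m": 770}, {"rank": 2, "px": [241, 245], "elevation_m": 1041, "prominence_m": 487}, {"rank": 3, "px": [179, 607], "elevation_m": 999, "prominence_m": 376}, {"rank": 4, "px": [681, 240], "elevation_m": 824, "prominence_m": 268}]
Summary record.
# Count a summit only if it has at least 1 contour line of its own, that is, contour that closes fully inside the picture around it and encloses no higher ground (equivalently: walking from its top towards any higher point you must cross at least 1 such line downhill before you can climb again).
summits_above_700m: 6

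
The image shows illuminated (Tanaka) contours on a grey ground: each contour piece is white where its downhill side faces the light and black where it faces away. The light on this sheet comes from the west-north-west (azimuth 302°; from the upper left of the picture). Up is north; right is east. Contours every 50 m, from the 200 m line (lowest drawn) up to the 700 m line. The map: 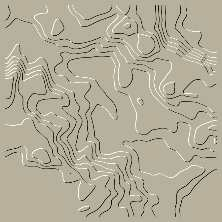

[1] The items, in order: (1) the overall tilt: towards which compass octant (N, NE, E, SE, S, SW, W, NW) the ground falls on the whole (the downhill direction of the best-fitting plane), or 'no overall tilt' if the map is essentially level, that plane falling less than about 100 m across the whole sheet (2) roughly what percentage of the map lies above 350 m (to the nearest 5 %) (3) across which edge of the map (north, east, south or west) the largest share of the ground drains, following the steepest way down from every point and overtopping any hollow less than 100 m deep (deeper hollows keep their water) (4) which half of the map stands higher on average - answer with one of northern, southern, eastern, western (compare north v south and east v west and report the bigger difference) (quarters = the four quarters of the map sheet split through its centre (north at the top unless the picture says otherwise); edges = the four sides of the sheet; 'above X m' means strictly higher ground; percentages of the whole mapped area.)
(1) The general tilt is down to the east (the land rises towards the west).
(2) About 65 % of the map lies above 350 m.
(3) Drainage is mainly to the east: more ground falls towards that edge than towards any other.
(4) Taken as a whole, the western half is higher than the eastern.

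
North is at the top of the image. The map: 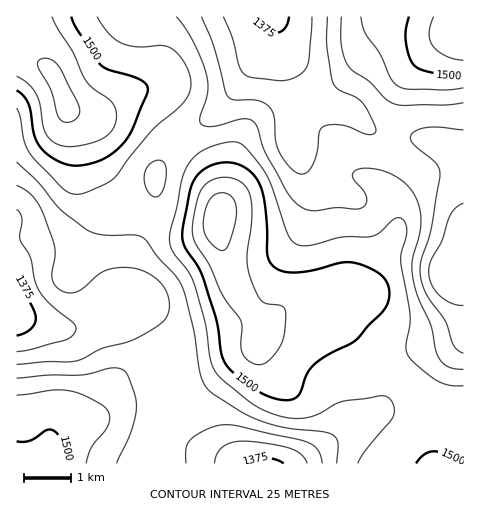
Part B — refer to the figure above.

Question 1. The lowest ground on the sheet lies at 1360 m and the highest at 1565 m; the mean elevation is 1465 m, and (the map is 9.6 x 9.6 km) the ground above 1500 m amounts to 19.6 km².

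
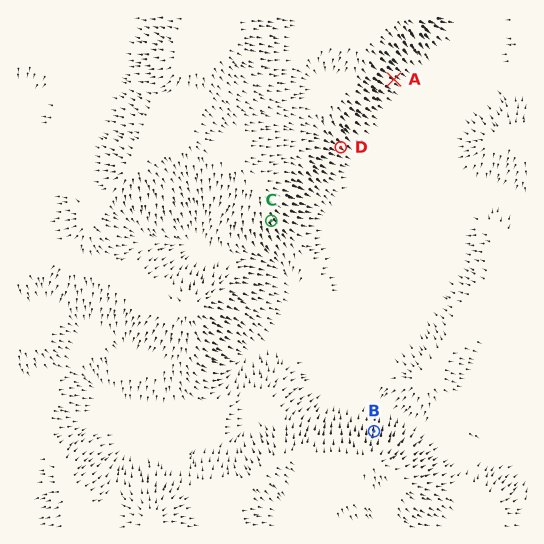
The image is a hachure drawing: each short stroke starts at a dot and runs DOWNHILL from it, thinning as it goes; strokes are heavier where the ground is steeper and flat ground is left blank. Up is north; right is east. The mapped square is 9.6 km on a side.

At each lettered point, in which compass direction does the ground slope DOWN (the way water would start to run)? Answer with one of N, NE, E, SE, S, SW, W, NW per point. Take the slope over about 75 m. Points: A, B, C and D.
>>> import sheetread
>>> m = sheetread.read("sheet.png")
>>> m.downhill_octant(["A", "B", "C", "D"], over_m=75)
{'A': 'SE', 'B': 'N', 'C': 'SE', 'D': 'SE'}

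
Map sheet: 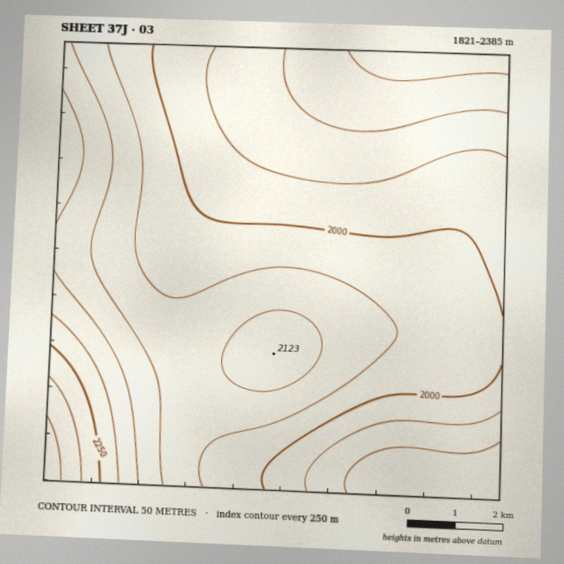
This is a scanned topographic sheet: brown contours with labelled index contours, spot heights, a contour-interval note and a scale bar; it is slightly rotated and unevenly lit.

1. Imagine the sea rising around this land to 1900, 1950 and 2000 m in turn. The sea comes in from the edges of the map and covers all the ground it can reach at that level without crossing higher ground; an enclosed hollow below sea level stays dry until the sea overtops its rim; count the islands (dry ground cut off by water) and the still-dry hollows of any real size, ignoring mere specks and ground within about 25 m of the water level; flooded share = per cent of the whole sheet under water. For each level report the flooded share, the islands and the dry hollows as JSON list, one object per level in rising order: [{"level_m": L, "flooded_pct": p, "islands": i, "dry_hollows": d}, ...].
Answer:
[{"level_m": 1900, "flooded_pct": 11, "islands": 0, "dry_hollows": 0}, {"level_m": 1950, "flooded_pct": 24, "islands": 0, "dry_hollows": 0}, {"level_m": 2000, "flooded_pct": 41, "islands": 0, "dry_hollows": 0}]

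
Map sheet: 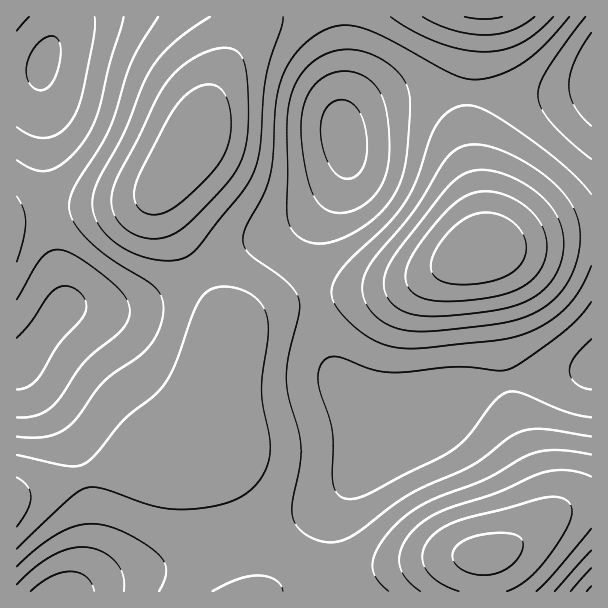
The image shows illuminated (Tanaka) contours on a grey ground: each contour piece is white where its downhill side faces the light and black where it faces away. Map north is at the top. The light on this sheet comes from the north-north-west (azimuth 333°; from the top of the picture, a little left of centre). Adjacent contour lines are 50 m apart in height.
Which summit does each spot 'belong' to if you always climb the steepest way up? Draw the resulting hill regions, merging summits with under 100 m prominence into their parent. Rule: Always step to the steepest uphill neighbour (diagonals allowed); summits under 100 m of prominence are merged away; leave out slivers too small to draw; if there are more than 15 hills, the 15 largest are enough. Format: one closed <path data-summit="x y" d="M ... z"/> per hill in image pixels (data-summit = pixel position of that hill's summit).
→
<path data-summit="192 144" d="M342 16l-282 1-2 13-16 38 0 36 2 90 5 34 15 66 0 12-36 50-8 8-4 1 1 227 320-1-6-42 0-19 5-21 12-23 19-25 20-22 16-11-7-1-13-7-30-26-13-14-14-29-12-55-2-26 1-30 3-10 26-48 4-15 0-18-4-20 0-19 2-17 0-55z"/><path data-summit="480 251" d="M591 86l-12 5-27 5-51 0-33-5-55 1-38 11-24 13-8 10 0 12 3 11-2 24-28 57-3 10-1 30 2 26 12 55 11 24 16 19 34 28 9 5 9 0 44-27 42-16 31-6 50-5 20-7z"/><path data-summit="486 555" d="M591 367l-19 6-50 5-46 10-27 12-62 39-13 13-26 34-14 27-3 17 0 19 6 42 254 1z"/><path data-summit="485 17" d="M591 16l-247 0 0 77-2 17 0 19 4-7 14-12 15-7 38-11 55-1 33 5 51 0 38-8 2-2z"/>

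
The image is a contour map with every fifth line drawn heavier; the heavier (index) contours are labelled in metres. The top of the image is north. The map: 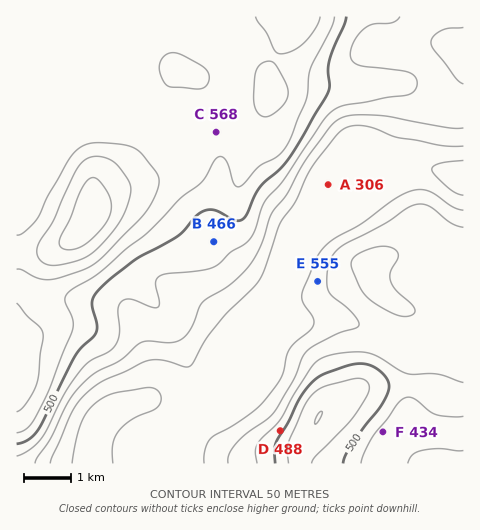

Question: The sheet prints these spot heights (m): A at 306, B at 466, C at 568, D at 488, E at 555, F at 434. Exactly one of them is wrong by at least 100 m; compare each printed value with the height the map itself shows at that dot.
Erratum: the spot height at E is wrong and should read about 380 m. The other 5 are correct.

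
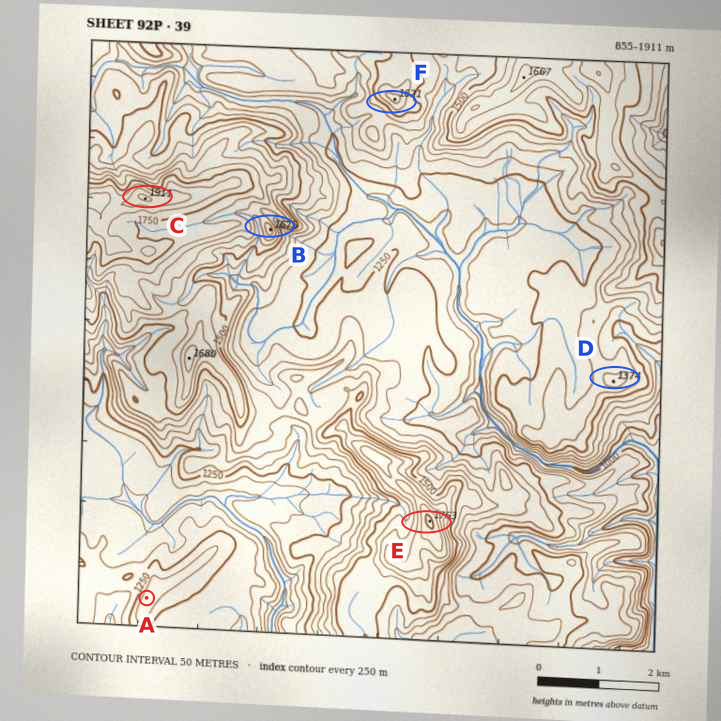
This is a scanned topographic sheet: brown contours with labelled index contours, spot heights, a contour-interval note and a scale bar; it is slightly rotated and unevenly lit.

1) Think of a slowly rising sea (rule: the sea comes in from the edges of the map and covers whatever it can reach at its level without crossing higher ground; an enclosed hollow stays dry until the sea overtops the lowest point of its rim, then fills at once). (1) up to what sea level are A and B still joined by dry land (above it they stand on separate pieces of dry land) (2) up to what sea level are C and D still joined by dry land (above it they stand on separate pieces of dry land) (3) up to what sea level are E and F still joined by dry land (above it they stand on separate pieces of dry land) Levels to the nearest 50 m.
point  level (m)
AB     1150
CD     1300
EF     1350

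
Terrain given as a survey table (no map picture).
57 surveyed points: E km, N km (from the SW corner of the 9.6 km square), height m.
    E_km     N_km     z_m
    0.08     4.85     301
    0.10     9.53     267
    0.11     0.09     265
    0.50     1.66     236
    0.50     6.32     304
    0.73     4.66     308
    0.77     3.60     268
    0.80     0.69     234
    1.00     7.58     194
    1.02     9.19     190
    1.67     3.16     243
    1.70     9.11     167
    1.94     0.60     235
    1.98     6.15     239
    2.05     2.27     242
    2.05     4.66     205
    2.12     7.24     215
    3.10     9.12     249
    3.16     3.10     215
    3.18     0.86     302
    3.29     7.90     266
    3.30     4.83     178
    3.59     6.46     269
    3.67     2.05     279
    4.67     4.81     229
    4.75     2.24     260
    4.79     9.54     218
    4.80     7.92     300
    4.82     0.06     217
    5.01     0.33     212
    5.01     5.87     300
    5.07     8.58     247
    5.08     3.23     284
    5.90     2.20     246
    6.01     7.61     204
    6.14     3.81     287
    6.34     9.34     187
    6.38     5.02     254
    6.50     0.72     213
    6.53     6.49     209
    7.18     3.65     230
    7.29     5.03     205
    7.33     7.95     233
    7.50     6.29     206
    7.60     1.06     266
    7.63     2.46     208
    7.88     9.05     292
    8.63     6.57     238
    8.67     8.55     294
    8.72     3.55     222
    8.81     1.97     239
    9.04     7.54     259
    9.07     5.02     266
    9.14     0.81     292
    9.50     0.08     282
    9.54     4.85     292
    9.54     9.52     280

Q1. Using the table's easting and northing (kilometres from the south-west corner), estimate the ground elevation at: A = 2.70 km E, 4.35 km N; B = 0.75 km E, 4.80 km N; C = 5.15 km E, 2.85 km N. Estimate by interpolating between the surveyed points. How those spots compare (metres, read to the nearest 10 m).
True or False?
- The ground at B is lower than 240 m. False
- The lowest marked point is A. True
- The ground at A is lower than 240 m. True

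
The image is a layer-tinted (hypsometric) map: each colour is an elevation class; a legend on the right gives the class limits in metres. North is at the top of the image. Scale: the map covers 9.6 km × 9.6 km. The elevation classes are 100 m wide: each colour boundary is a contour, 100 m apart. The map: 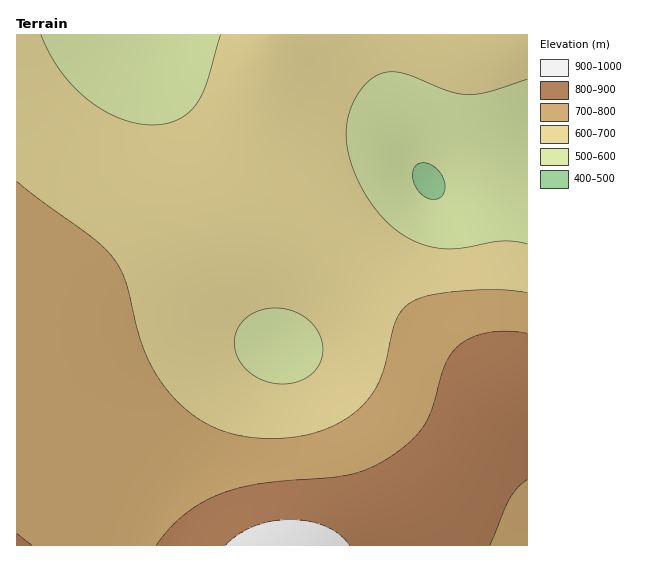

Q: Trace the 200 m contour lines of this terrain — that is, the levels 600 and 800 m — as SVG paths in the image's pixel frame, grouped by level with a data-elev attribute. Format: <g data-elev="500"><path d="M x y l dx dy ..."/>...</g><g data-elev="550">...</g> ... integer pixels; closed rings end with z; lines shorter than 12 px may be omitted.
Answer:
<g data-elev="600"><path d="M281 384l-16-3-14-8-10-10-6-14 0-13 5-12 11-9 14-6 18 0 18 6 14 12 7 16 0 16-8 13-15 9z"/><path d="M527 244l-25-3-40 7-17 1-20-4-19-8-12-9-10-9-19-26-14-30-4-15-1-13 3-20 8-19 12-15 13-8 11-1 10 1 44 18 20 4 22-3 38-13"/><path d="M221 35l-15 50-11 20-8 9-10 6-11 4-13 1-16-2-18-5-16-8-16-11-14-13-13-15-11-18-8-18"/></g><g data-elev="800"><path d="M32 545l-15-12"/><path d="M490 545l20-46 7-11 10-9"/><path d="M527 333l-20-2-20 2-16 5-13 8-7 9-6 10-13 44-9 18-16 17-25 18-17 8-19 5-83 8-21 4-19 6-20 9-17 11-16 15-14 17"/></g>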